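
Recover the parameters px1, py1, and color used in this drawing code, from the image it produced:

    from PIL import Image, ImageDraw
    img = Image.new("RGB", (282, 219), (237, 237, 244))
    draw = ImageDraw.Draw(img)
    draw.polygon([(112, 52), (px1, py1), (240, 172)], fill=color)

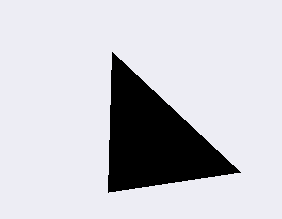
px1 = 108; py1 = 192; color = 'black'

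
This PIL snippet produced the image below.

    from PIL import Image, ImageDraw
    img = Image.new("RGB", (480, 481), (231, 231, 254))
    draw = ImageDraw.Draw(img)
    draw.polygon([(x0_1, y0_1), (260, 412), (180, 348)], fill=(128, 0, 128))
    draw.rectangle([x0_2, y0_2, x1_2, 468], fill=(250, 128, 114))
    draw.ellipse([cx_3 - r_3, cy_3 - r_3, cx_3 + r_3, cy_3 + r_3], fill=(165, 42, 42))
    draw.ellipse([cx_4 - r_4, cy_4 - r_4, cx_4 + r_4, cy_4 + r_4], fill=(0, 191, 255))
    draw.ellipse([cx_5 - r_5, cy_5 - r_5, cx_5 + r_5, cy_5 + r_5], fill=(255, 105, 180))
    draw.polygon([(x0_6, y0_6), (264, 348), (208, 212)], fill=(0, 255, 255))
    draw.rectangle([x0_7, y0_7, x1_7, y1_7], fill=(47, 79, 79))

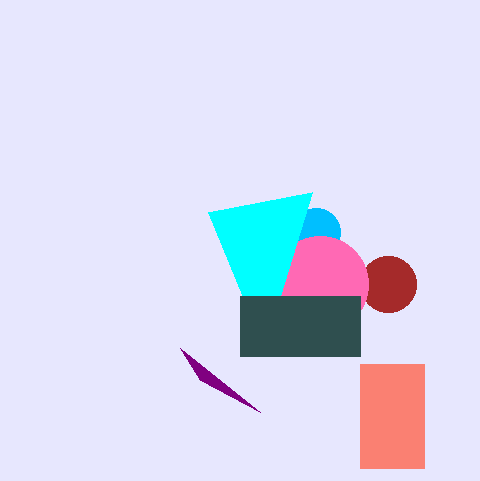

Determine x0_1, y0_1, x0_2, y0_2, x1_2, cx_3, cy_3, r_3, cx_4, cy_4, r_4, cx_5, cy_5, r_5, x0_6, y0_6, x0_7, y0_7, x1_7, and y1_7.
x0_1 = 200, y0_1 = 380, x0_2 = 360, y0_2 = 364, x1_2 = 424, cx_3 = 388, cy_3 = 284, r_3 = 28, cx_4 = 316, cy_4 = 232, r_4 = 24, cx_5 = 320, cy_5 = 284, r_5 = 48, x0_6 = 312, y0_6 = 192, x0_7 = 240, y0_7 = 296, x1_7 = 360, y1_7 = 356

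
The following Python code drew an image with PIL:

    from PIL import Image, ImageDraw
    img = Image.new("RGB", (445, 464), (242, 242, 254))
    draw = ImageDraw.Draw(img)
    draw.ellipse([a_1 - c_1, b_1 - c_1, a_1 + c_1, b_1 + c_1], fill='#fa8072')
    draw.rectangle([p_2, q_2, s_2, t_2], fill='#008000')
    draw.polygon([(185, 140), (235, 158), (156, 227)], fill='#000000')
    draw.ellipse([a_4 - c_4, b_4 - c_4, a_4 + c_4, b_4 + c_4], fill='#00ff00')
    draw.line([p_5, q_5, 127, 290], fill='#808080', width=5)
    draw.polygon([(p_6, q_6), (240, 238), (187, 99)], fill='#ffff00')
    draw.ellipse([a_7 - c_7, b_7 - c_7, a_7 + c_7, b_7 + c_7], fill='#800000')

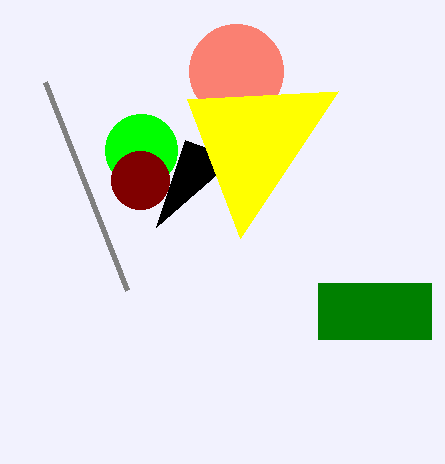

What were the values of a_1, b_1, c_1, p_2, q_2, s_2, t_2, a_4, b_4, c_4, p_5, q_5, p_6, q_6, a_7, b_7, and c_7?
a_1 = 236, b_1 = 71, c_1 = 47, p_2 = 318, q_2 = 283, s_2 = 431, t_2 = 339, a_4 = 141, b_4 = 150, c_4 = 36, p_5 = 45, q_5 = 82, p_6 = 338, q_6 = 91, a_7 = 140, b_7 = 180, c_7 = 29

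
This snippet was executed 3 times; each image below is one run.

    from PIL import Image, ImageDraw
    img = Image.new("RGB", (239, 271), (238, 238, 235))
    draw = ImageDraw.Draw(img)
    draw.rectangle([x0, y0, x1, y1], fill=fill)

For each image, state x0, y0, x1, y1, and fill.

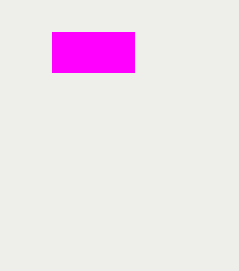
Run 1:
x0 = 52, y0 = 32, x1 = 134, y1 = 72, fill = 'magenta'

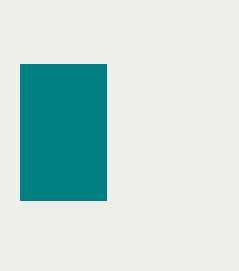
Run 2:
x0 = 20; y0 = 64; x1 = 106; y1 = 200; fill = 'teal'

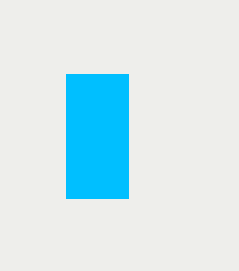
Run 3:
x0 = 66; y0 = 74; x1 = 128; y1 = 198; fill = 'deepskyblue'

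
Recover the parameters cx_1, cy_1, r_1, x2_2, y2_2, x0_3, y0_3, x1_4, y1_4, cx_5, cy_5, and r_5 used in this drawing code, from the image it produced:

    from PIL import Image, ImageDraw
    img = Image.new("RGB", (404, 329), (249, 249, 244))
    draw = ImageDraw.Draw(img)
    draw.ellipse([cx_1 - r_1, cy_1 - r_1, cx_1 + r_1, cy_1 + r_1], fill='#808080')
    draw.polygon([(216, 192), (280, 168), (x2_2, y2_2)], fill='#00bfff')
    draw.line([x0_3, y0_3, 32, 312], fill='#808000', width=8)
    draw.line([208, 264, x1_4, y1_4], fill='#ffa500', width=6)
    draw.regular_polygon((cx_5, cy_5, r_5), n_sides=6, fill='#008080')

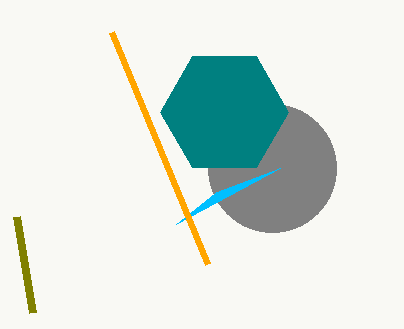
cx_1 = 272, cy_1 = 168, r_1 = 64, x2_2 = 176, y2_2 = 224, x0_3 = 16, y0_3 = 216, x1_4 = 112, y1_4 = 32, cx_5 = 224, cy_5 = 112, r_5 = 64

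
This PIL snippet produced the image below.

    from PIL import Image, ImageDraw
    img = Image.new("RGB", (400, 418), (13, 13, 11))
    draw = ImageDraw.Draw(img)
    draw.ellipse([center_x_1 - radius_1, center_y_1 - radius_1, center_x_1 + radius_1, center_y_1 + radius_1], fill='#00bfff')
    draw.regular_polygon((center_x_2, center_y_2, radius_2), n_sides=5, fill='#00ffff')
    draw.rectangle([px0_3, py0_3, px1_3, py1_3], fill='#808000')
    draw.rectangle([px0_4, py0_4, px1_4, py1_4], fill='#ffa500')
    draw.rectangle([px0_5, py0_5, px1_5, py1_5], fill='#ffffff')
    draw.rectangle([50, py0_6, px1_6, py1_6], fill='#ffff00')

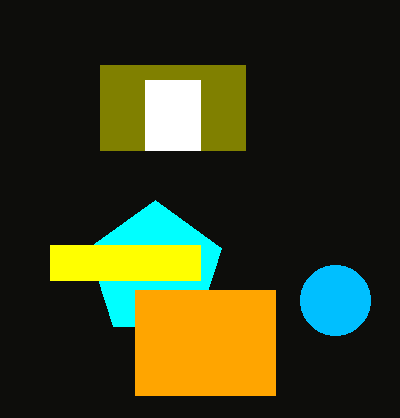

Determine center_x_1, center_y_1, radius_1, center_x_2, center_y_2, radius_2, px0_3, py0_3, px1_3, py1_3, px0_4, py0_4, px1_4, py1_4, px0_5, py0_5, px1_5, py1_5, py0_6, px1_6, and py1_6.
center_x_1 = 335
center_y_1 = 300
radius_1 = 35
center_x_2 = 155
center_y_2 = 270
radius_2 = 70
px0_3 = 100
py0_3 = 65
px1_3 = 245
py1_3 = 150
px0_4 = 135
py0_4 = 290
px1_4 = 275
py1_4 = 395
px0_5 = 145
py0_5 = 80
px1_5 = 200
py1_5 = 150
py0_6 = 245
px1_6 = 200
py1_6 = 280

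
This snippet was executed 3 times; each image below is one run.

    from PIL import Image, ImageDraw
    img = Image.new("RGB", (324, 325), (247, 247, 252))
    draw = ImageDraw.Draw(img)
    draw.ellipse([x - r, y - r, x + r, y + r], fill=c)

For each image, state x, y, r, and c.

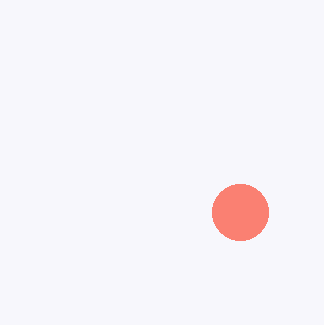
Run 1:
x = 240; y = 212; r = 28; c = 'salmon'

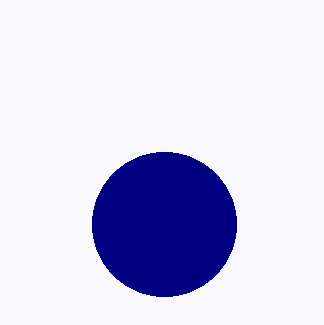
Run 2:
x = 164, y = 224, r = 72, c = 'navy'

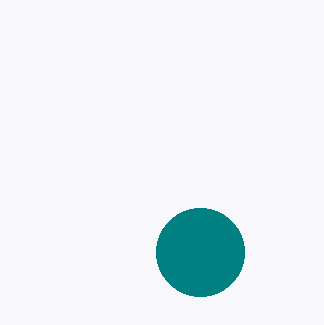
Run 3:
x = 200; y = 252; r = 44; c = 'teal'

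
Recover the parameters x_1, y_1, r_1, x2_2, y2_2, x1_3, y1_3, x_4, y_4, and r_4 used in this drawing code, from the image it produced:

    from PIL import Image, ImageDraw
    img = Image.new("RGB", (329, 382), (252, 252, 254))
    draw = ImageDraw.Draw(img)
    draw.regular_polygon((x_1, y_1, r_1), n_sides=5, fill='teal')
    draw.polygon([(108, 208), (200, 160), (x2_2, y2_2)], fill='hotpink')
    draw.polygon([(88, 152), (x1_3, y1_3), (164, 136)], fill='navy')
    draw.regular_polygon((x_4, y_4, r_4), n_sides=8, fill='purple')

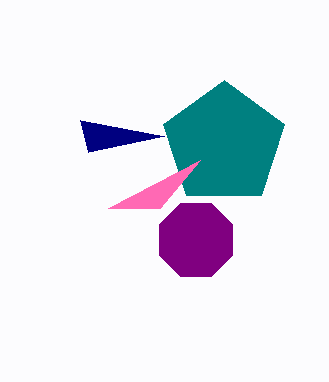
x_1 = 224, y_1 = 144, r_1 = 64, x2_2 = 160, y2_2 = 208, x1_3 = 80, y1_3 = 120, x_4 = 196, y_4 = 240, r_4 = 40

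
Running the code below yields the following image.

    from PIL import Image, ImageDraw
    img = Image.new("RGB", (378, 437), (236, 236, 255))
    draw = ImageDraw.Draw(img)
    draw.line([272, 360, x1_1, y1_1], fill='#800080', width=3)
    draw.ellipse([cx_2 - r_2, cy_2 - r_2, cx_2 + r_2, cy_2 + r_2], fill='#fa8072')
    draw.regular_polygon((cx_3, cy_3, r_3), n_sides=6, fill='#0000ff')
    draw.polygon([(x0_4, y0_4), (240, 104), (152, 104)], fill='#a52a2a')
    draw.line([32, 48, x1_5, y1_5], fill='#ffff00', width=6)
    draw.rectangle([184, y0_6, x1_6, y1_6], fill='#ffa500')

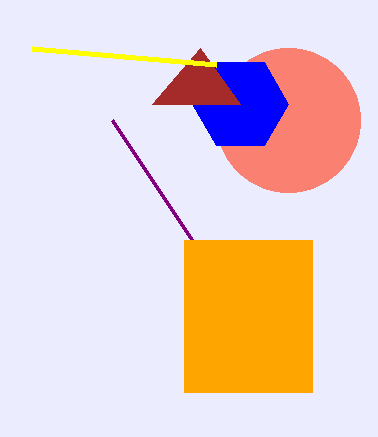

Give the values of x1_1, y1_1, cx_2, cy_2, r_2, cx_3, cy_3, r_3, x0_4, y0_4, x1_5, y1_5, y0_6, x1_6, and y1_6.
x1_1 = 112
y1_1 = 120
cx_2 = 288
cy_2 = 120
r_2 = 72
cx_3 = 240
cy_3 = 104
r_3 = 48
x0_4 = 200
y0_4 = 48
x1_5 = 216
y1_5 = 64
y0_6 = 240
x1_6 = 312
y1_6 = 392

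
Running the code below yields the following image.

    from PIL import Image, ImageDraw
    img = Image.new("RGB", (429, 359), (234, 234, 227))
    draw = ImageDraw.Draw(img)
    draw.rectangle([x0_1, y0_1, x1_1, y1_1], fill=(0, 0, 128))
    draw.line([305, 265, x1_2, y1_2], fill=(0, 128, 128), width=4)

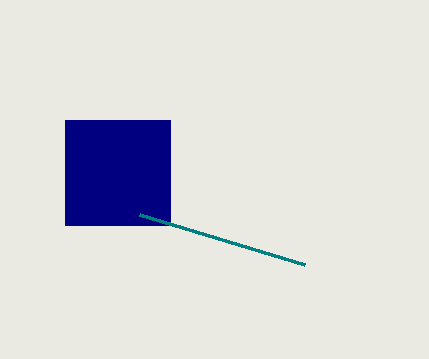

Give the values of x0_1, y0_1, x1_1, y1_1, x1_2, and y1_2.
x0_1 = 65, y0_1 = 120, x1_1 = 170, y1_1 = 225, x1_2 = 140, y1_2 = 215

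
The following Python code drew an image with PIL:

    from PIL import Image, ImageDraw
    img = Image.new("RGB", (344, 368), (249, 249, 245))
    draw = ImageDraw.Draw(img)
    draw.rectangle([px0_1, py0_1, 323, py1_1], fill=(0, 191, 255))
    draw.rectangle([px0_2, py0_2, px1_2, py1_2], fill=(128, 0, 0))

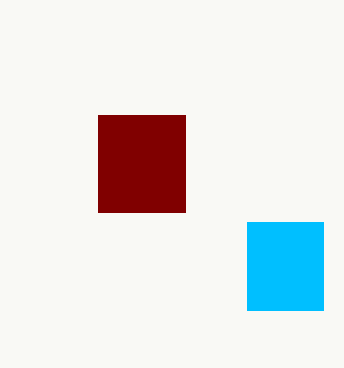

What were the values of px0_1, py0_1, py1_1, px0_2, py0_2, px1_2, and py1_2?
px0_1 = 247
py0_1 = 222
py1_1 = 310
px0_2 = 98
py0_2 = 115
px1_2 = 185
py1_2 = 212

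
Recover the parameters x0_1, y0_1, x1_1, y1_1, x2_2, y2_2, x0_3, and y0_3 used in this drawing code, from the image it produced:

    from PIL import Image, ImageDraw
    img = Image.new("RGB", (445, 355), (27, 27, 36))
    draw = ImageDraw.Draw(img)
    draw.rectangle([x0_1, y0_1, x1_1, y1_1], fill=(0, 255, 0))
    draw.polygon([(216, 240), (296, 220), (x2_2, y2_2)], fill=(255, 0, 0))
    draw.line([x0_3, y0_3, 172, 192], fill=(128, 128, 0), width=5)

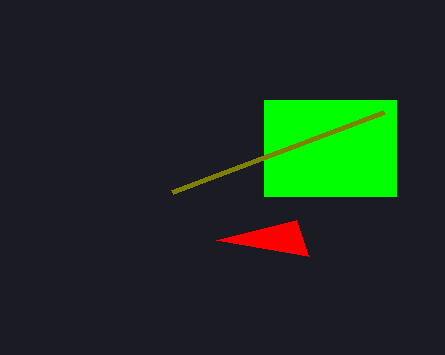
x0_1 = 264, y0_1 = 100, x1_1 = 396, y1_1 = 196, x2_2 = 308, y2_2 = 256, x0_3 = 384, y0_3 = 112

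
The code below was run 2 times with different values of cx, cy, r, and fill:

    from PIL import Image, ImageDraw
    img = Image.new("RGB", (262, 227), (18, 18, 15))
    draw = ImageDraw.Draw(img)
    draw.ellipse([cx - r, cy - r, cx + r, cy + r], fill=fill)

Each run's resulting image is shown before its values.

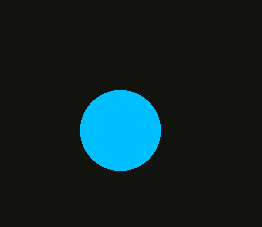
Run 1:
cx = 120
cy = 130
r = 40
fill = 'deepskyblue'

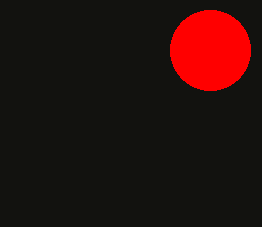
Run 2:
cx = 210, cy = 50, r = 40, fill = 'red'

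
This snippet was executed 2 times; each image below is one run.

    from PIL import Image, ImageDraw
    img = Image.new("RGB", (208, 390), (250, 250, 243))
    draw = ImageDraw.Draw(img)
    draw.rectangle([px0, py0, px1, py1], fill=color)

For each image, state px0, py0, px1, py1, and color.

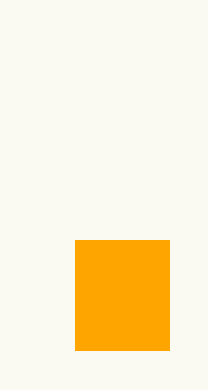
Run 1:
px0 = 75; py0 = 240; px1 = 169; py1 = 350; color = 'orange'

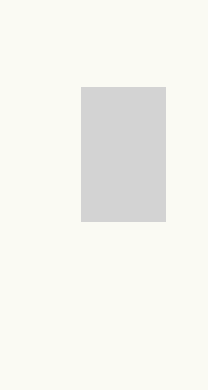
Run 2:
px0 = 81
py0 = 87
px1 = 165
py1 = 221
color = 'lightgray'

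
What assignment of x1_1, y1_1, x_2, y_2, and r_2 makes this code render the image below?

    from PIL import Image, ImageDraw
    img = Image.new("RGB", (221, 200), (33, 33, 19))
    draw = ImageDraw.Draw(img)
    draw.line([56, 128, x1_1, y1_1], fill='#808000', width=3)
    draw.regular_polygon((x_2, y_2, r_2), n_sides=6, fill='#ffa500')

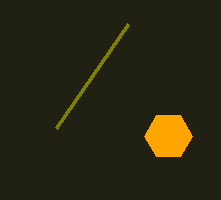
x1_1 = 128; y1_1 = 24; x_2 = 168; y_2 = 136; r_2 = 24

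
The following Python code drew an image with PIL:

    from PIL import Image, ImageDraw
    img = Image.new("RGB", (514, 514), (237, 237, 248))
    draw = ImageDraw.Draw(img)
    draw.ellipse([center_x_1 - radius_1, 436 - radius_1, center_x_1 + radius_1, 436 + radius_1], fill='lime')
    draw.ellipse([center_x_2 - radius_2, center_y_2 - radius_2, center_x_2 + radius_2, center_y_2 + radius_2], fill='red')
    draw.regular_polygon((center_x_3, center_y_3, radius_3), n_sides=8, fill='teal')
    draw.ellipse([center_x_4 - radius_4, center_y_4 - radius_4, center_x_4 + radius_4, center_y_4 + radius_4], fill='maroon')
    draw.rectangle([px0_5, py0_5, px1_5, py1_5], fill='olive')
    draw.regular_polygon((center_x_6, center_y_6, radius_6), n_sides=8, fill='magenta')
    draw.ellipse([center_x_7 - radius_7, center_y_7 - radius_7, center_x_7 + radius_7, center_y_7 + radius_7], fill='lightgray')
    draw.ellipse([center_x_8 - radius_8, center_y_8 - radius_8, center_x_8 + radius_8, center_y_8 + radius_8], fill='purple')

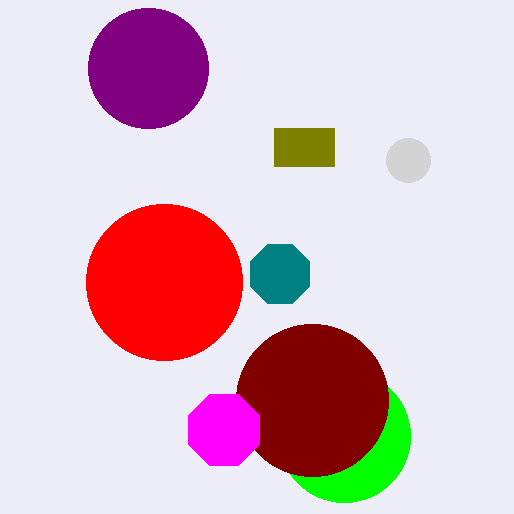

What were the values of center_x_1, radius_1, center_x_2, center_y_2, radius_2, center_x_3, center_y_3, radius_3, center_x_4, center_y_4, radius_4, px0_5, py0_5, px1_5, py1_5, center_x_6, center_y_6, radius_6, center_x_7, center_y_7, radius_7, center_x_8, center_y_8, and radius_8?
center_x_1 = 344, radius_1 = 66, center_x_2 = 164, center_y_2 = 282, radius_2 = 78, center_x_3 = 280, center_y_3 = 274, radius_3 = 32, center_x_4 = 312, center_y_4 = 400, radius_4 = 76, px0_5 = 274, py0_5 = 128, px1_5 = 334, py1_5 = 166, center_x_6 = 224, center_y_6 = 430, radius_6 = 38, center_x_7 = 408, center_y_7 = 160, radius_7 = 22, center_x_8 = 148, center_y_8 = 68, radius_8 = 60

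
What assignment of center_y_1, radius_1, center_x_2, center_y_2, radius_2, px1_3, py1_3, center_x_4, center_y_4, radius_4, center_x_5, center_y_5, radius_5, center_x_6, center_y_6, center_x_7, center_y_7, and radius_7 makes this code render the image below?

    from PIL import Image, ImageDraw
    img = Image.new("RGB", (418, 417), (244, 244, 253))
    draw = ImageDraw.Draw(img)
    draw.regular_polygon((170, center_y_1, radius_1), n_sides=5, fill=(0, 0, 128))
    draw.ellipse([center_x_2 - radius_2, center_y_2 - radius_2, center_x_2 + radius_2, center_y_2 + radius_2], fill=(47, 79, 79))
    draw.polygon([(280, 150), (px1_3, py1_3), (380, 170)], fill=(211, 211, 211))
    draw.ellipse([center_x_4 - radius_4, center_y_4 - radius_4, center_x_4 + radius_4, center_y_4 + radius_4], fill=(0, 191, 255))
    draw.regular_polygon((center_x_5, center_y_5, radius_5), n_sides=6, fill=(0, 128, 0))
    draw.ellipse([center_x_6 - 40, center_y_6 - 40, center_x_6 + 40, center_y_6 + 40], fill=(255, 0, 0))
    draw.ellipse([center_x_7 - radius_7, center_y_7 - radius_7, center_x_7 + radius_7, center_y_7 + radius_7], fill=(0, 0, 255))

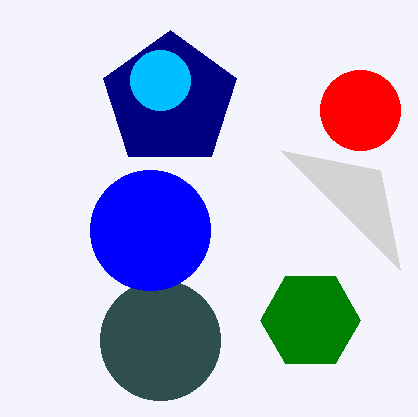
center_y_1 = 100
radius_1 = 70
center_x_2 = 160
center_y_2 = 340
radius_2 = 60
px1_3 = 400
py1_3 = 270
center_x_4 = 160
center_y_4 = 80
radius_4 = 30
center_x_5 = 310
center_y_5 = 320
radius_5 = 50
center_x_6 = 360
center_y_6 = 110
center_x_7 = 150
center_y_7 = 230
radius_7 = 60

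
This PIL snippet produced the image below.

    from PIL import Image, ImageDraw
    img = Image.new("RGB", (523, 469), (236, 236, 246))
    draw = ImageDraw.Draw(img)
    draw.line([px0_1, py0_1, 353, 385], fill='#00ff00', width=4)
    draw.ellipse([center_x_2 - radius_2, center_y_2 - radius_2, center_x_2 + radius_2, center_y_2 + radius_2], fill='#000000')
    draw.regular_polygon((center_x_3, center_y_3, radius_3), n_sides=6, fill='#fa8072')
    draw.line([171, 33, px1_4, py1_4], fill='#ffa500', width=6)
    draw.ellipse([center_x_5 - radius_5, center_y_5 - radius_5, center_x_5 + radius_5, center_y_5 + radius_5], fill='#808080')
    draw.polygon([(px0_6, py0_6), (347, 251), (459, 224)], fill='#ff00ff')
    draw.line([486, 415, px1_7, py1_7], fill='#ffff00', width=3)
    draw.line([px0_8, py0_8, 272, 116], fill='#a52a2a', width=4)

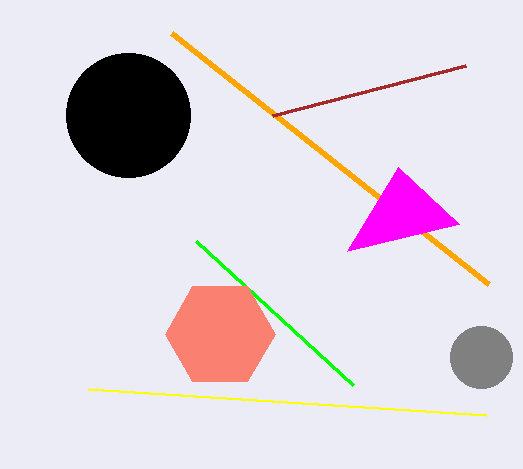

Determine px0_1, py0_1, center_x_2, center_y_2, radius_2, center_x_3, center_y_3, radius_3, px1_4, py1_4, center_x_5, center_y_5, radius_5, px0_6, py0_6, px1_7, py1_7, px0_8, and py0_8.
px0_1 = 196, py0_1 = 241, center_x_2 = 128, center_y_2 = 115, radius_2 = 62, center_x_3 = 220, center_y_3 = 334, radius_3 = 55, px1_4 = 488, py1_4 = 284, center_x_5 = 481, center_y_5 = 357, radius_5 = 31, px0_6 = 398, py0_6 = 167, px1_7 = 88, py1_7 = 389, px0_8 = 465, py0_8 = 66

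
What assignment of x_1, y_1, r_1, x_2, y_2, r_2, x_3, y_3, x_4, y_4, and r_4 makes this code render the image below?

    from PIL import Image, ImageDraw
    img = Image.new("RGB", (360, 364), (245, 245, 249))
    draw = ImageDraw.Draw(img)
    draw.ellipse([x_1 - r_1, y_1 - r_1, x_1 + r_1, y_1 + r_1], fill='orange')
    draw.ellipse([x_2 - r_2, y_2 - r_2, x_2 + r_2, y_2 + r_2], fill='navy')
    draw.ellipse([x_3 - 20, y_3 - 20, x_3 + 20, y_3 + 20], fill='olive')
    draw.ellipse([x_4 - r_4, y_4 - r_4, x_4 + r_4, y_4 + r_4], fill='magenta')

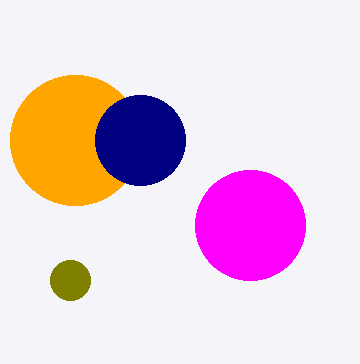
x_1 = 75; y_1 = 140; r_1 = 65; x_2 = 140; y_2 = 140; r_2 = 45; x_3 = 70; y_3 = 280; x_4 = 250; y_4 = 225; r_4 = 55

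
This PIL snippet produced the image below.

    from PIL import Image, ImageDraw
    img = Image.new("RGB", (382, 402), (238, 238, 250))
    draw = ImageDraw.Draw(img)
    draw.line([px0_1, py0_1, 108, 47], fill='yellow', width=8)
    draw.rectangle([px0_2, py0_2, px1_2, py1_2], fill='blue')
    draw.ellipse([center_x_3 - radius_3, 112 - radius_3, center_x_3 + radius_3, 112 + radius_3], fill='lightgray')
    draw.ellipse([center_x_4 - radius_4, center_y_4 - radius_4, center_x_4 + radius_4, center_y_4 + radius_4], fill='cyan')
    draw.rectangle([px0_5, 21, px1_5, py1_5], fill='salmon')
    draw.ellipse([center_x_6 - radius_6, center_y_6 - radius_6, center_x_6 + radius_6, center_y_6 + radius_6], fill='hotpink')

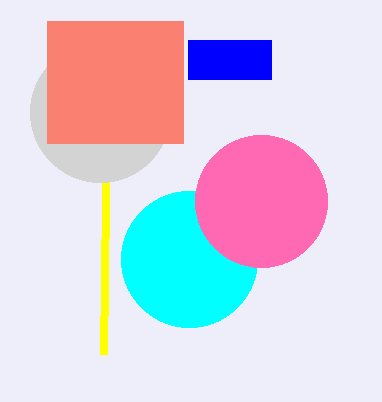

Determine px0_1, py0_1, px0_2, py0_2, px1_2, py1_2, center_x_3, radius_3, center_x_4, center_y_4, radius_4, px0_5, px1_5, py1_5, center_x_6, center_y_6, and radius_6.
px0_1 = 104, py0_1 = 354, px0_2 = 188, py0_2 = 40, px1_2 = 271, py1_2 = 79, center_x_3 = 100, radius_3 = 70, center_x_4 = 189, center_y_4 = 259, radius_4 = 68, px0_5 = 47, px1_5 = 183, py1_5 = 143, center_x_6 = 261, center_y_6 = 201, radius_6 = 66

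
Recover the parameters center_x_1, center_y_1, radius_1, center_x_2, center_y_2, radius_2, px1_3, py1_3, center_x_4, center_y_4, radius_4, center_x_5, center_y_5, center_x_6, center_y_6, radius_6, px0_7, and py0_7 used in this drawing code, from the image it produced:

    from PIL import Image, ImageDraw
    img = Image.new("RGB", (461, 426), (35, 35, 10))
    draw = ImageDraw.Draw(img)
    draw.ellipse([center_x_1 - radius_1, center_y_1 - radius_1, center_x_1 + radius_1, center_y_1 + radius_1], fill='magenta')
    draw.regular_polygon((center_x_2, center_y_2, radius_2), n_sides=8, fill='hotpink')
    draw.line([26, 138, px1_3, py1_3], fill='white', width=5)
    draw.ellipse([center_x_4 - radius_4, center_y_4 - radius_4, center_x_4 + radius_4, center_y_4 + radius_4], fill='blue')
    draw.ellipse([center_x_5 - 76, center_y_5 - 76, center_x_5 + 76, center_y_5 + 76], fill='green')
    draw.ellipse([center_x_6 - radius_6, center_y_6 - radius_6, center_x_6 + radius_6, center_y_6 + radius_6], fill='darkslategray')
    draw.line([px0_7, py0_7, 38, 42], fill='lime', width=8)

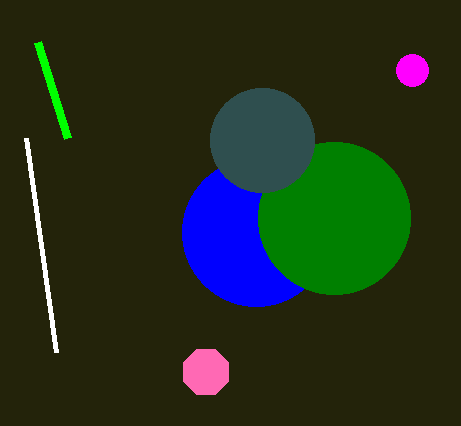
center_x_1 = 412, center_y_1 = 70, radius_1 = 16, center_x_2 = 206, center_y_2 = 372, radius_2 = 24, px1_3 = 56, py1_3 = 352, center_x_4 = 256, center_y_4 = 232, radius_4 = 74, center_x_5 = 334, center_y_5 = 218, center_x_6 = 262, center_y_6 = 140, radius_6 = 52, px0_7 = 68, py0_7 = 138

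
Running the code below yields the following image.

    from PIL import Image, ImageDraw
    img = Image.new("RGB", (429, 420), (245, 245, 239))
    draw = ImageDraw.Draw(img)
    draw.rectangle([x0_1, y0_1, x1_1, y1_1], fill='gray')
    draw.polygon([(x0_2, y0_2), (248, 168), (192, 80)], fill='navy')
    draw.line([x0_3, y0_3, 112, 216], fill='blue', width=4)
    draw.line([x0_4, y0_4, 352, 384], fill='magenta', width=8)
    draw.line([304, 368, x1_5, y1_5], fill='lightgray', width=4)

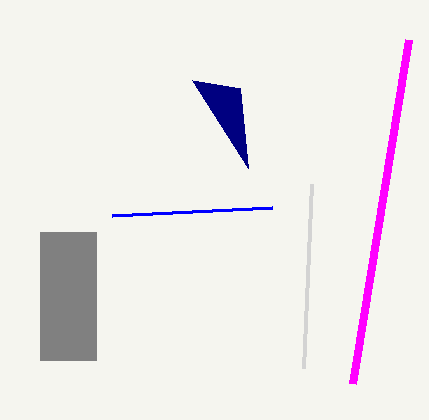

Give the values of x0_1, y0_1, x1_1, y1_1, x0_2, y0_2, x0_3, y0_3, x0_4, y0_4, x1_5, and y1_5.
x0_1 = 40; y0_1 = 232; x1_1 = 96; y1_1 = 360; x0_2 = 240; y0_2 = 88; x0_3 = 272; y0_3 = 208; x0_4 = 408; y0_4 = 40; x1_5 = 312; y1_5 = 184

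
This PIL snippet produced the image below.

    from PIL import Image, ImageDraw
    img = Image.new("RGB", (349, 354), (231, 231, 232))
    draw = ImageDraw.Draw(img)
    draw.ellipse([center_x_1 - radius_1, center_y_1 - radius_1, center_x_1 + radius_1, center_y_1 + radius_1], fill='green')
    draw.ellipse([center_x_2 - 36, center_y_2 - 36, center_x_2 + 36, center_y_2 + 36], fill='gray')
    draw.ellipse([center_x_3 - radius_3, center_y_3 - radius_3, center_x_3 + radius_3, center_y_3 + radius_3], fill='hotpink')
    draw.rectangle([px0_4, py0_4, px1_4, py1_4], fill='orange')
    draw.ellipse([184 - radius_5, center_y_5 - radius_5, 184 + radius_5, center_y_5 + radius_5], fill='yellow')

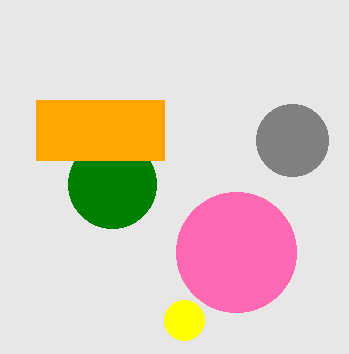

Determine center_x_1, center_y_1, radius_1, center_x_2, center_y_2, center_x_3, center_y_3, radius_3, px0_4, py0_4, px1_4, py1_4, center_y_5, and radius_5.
center_x_1 = 112
center_y_1 = 184
radius_1 = 44
center_x_2 = 292
center_y_2 = 140
center_x_3 = 236
center_y_3 = 252
radius_3 = 60
px0_4 = 36
py0_4 = 100
px1_4 = 164
py1_4 = 160
center_y_5 = 320
radius_5 = 20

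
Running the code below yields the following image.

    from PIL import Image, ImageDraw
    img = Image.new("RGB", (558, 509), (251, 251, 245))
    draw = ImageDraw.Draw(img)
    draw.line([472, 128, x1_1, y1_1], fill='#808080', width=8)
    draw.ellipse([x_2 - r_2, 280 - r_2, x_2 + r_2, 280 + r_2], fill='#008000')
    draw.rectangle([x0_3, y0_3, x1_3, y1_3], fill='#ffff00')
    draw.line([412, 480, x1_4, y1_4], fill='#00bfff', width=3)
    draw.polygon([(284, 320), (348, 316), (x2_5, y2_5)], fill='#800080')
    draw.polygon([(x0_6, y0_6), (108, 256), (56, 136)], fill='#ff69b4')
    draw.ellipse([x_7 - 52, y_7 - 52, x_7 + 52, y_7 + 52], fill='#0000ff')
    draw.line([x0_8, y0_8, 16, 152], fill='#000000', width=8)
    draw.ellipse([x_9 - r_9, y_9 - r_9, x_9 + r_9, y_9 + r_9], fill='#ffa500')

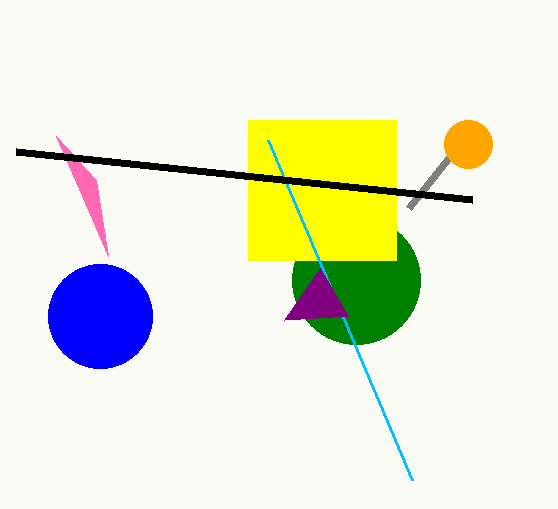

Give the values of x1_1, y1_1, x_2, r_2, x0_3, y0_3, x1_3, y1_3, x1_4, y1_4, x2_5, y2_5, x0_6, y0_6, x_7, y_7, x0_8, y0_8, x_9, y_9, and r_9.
x1_1 = 408
y1_1 = 208
x_2 = 356
r_2 = 64
x0_3 = 248
y0_3 = 120
x1_3 = 396
y1_3 = 260
x1_4 = 268
y1_4 = 140
x2_5 = 320
y2_5 = 268
x0_6 = 96
y0_6 = 180
x_7 = 100
y_7 = 316
x0_8 = 472
y0_8 = 200
x_9 = 468
y_9 = 144
r_9 = 24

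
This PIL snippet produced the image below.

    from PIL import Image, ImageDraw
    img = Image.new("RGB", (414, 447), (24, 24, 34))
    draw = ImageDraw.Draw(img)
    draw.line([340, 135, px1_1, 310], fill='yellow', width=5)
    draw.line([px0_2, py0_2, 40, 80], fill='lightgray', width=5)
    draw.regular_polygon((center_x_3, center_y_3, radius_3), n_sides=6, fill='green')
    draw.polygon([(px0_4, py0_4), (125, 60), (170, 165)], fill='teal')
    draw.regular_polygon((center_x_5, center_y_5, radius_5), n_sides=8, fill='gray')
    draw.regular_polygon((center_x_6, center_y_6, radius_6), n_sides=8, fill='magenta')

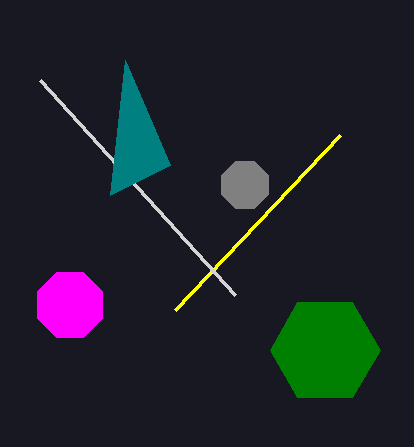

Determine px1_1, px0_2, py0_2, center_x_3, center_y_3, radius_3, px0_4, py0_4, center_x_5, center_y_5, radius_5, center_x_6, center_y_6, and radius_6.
px1_1 = 175, px0_2 = 235, py0_2 = 295, center_x_3 = 325, center_y_3 = 350, radius_3 = 55, px0_4 = 110, py0_4 = 195, center_x_5 = 245, center_y_5 = 185, radius_5 = 25, center_x_6 = 70, center_y_6 = 305, radius_6 = 35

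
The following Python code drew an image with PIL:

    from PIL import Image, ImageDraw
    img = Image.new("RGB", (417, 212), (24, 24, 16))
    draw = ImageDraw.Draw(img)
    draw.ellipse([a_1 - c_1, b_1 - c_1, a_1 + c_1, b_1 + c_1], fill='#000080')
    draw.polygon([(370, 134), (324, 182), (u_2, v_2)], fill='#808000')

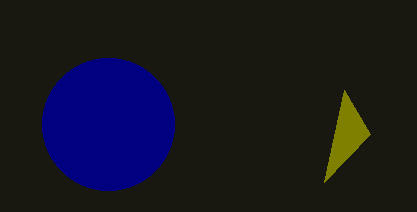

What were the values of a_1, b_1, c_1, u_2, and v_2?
a_1 = 108
b_1 = 124
c_1 = 66
u_2 = 344
v_2 = 90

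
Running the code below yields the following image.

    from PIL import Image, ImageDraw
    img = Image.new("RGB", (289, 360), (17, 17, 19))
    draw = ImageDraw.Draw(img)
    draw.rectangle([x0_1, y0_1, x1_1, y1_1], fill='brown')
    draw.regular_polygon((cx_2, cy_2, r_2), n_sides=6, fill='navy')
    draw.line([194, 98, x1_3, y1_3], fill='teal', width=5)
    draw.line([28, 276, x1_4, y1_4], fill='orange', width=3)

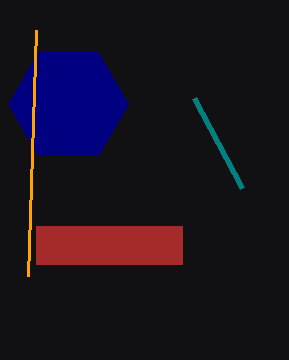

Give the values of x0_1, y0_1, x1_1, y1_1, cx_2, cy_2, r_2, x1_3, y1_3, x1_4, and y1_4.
x0_1 = 36; y0_1 = 226; x1_1 = 182; y1_1 = 264; cx_2 = 68; cy_2 = 104; r_2 = 60; x1_3 = 242; y1_3 = 188; x1_4 = 36; y1_4 = 30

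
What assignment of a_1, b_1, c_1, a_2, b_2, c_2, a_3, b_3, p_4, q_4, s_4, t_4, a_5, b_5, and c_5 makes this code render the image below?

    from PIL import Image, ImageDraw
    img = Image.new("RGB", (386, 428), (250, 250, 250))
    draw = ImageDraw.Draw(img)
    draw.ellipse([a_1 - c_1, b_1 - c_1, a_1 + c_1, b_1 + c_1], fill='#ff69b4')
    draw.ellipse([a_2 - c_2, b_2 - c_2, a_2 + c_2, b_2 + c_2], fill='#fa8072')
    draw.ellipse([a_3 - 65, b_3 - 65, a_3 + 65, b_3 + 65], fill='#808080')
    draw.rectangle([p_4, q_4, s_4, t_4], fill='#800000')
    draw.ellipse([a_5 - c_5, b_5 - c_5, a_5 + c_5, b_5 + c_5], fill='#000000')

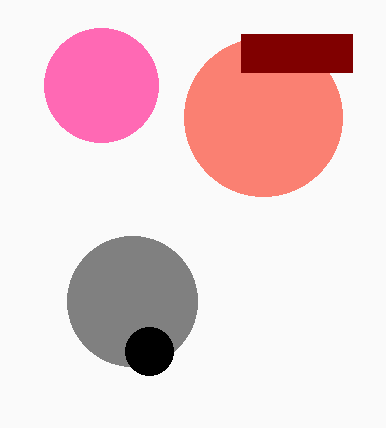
a_1 = 101, b_1 = 85, c_1 = 57, a_2 = 263, b_2 = 117, c_2 = 79, a_3 = 132, b_3 = 301, p_4 = 241, q_4 = 34, s_4 = 352, t_4 = 72, a_5 = 149, b_5 = 351, c_5 = 24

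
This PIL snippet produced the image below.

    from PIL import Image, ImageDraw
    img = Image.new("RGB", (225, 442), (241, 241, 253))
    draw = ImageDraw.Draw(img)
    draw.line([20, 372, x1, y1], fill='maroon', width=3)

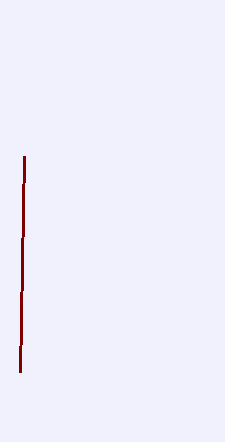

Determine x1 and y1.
x1 = 24
y1 = 156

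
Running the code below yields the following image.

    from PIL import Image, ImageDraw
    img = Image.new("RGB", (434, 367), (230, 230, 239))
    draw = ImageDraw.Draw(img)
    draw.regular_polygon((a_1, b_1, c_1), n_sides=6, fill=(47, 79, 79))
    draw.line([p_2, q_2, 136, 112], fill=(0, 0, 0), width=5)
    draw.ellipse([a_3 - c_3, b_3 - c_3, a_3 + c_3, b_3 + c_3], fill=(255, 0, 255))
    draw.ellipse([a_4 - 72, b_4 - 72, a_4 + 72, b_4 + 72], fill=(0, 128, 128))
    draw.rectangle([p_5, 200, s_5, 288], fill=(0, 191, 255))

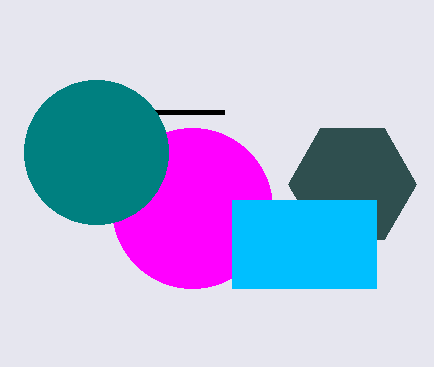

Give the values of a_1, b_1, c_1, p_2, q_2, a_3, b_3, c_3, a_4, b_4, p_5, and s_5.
a_1 = 352; b_1 = 184; c_1 = 64; p_2 = 224; q_2 = 112; a_3 = 192; b_3 = 208; c_3 = 80; a_4 = 96; b_4 = 152; p_5 = 232; s_5 = 376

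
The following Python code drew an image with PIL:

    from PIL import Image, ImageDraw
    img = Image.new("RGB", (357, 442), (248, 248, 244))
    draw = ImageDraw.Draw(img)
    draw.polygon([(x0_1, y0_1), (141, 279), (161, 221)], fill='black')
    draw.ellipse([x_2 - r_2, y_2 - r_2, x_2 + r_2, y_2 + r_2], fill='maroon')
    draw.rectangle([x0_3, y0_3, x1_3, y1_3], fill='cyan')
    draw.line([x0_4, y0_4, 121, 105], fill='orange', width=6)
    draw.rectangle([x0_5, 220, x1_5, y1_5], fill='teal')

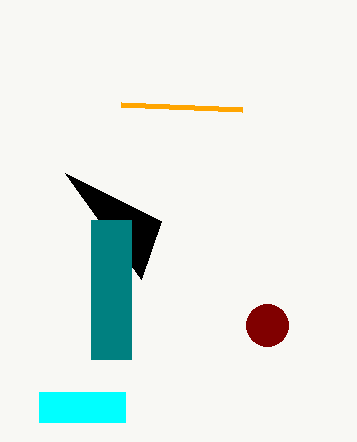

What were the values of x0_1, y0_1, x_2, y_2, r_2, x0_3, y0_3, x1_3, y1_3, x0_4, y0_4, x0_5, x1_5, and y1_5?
x0_1 = 65; y0_1 = 173; x_2 = 267; y_2 = 325; r_2 = 21; x0_3 = 39; y0_3 = 392; x1_3 = 125; y1_3 = 422; x0_4 = 242; y0_4 = 110; x0_5 = 91; x1_5 = 131; y1_5 = 359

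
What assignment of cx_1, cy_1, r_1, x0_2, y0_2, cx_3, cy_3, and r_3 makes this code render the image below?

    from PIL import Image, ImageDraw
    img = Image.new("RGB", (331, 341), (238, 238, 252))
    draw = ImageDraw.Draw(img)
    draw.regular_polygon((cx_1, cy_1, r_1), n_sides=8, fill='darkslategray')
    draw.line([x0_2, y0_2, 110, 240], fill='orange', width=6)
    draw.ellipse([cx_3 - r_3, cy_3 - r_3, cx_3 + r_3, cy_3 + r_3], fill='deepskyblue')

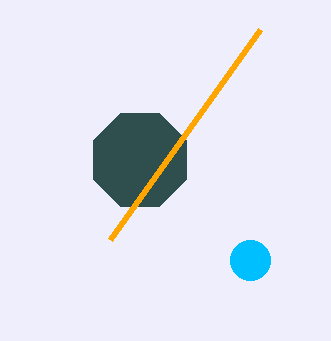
cx_1 = 140, cy_1 = 160, r_1 = 50, x0_2 = 260, y0_2 = 30, cx_3 = 250, cy_3 = 260, r_3 = 20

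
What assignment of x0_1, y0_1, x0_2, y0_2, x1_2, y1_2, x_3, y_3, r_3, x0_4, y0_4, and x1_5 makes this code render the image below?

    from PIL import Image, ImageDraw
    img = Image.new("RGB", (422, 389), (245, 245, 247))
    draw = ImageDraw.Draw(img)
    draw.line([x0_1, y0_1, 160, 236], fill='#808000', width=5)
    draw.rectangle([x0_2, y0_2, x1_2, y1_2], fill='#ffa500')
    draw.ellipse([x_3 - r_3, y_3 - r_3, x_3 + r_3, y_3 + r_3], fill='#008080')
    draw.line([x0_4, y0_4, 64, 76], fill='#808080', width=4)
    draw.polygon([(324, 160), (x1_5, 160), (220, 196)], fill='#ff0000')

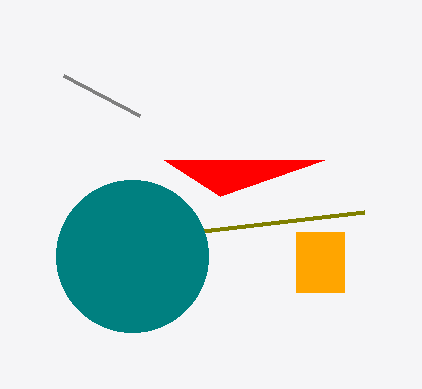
x0_1 = 364, y0_1 = 212, x0_2 = 296, y0_2 = 232, x1_2 = 344, y1_2 = 292, x_3 = 132, y_3 = 256, r_3 = 76, x0_4 = 140, y0_4 = 116, x1_5 = 164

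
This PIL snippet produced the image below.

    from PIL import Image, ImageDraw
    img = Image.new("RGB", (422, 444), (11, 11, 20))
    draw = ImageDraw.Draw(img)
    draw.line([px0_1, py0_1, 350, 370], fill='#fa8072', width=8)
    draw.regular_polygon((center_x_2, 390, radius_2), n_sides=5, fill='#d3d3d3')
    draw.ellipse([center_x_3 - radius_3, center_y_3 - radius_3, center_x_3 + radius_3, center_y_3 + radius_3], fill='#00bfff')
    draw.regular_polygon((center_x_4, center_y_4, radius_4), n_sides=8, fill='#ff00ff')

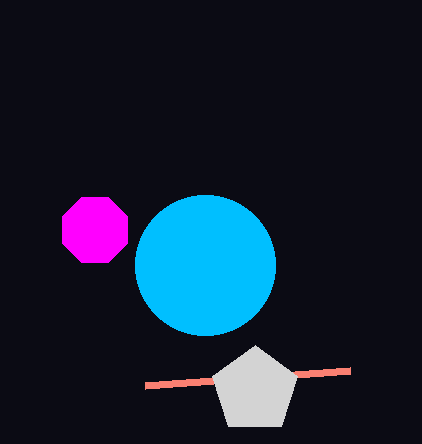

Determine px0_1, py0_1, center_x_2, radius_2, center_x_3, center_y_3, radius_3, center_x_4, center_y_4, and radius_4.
px0_1 = 145; py0_1 = 385; center_x_2 = 255; radius_2 = 45; center_x_3 = 205; center_y_3 = 265; radius_3 = 70; center_x_4 = 95; center_y_4 = 230; radius_4 = 35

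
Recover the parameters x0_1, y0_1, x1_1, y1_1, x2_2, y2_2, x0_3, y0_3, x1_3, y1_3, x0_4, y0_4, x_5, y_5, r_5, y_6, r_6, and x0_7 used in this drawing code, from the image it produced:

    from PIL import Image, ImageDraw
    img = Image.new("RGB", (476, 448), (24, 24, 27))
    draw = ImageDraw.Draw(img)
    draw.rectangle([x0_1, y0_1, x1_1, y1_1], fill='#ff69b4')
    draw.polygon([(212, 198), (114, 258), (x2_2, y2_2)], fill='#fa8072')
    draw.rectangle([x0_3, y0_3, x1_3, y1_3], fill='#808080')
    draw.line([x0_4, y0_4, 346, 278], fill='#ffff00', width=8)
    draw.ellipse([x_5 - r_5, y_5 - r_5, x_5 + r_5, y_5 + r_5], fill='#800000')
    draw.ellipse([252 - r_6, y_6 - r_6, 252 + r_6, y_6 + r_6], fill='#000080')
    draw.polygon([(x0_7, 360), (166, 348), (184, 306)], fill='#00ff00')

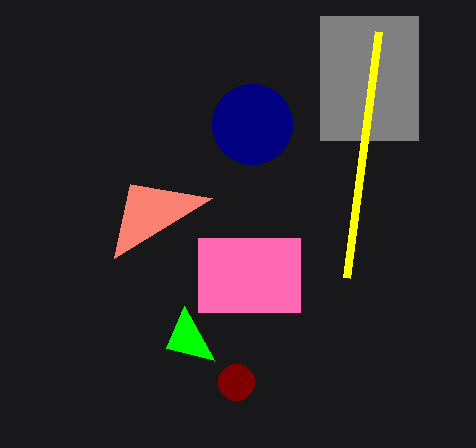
x0_1 = 198
y0_1 = 238
x1_1 = 300
y1_1 = 312
x2_2 = 130
y2_2 = 184
x0_3 = 320
y0_3 = 16
x1_3 = 418
y1_3 = 140
x0_4 = 378
y0_4 = 32
x_5 = 236
y_5 = 382
r_5 = 18
y_6 = 124
r_6 = 40
x0_7 = 214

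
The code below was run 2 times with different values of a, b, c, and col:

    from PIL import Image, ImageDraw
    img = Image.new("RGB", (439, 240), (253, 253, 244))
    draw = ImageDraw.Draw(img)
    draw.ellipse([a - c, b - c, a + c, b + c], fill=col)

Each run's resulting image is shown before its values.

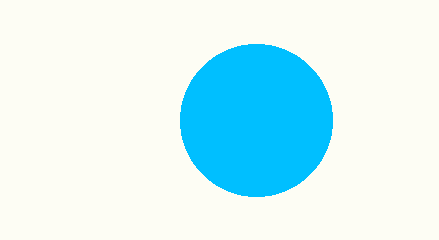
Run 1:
a = 256
b = 120
c = 76
col = 'deepskyblue'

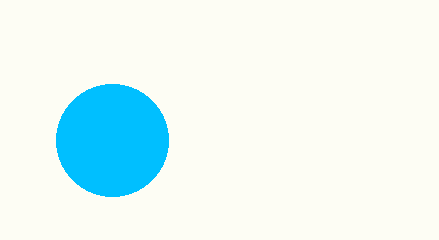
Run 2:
a = 112
b = 140
c = 56
col = 'deepskyblue'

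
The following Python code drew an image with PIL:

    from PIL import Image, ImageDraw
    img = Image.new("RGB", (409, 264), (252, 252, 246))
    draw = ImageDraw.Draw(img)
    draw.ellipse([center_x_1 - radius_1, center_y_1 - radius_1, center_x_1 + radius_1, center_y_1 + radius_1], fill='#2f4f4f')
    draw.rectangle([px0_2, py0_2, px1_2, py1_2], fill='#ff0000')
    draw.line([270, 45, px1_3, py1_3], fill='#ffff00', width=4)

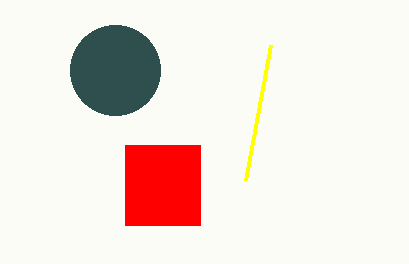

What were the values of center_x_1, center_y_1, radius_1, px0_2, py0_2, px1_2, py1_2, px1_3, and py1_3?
center_x_1 = 115
center_y_1 = 70
radius_1 = 45
px0_2 = 125
py0_2 = 145
px1_2 = 200
py1_2 = 225
px1_3 = 245
py1_3 = 180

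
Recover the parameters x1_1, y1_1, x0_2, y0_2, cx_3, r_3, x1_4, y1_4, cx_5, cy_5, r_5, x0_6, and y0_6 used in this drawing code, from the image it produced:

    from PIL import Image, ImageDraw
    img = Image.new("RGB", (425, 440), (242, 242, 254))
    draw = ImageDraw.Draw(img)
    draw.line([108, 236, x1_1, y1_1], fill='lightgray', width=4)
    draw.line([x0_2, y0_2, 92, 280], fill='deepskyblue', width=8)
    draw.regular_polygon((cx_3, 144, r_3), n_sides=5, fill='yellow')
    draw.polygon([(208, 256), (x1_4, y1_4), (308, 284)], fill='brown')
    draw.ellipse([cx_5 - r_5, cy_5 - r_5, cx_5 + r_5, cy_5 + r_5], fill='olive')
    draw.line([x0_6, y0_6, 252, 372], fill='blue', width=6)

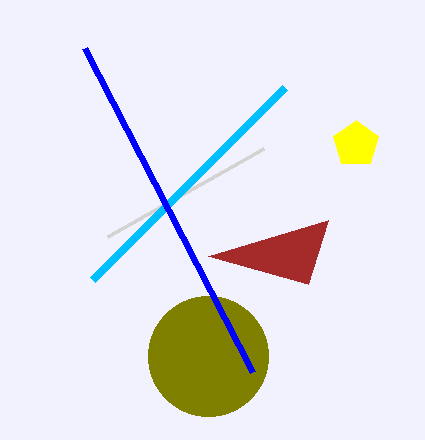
x1_1 = 264
y1_1 = 148
x0_2 = 284
y0_2 = 88
cx_3 = 356
r_3 = 24
x1_4 = 328
y1_4 = 220
cx_5 = 208
cy_5 = 356
r_5 = 60
x0_6 = 84
y0_6 = 48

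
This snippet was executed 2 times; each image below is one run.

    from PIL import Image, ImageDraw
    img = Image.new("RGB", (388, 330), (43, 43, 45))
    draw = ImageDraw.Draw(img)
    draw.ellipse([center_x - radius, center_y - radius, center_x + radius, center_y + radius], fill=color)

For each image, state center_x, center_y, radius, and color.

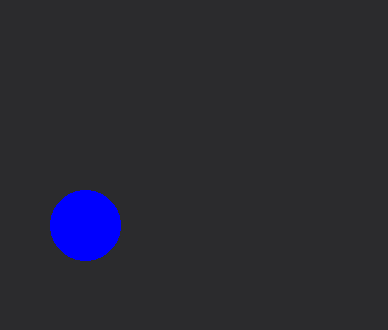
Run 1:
center_x = 85, center_y = 225, radius = 35, color = 'blue'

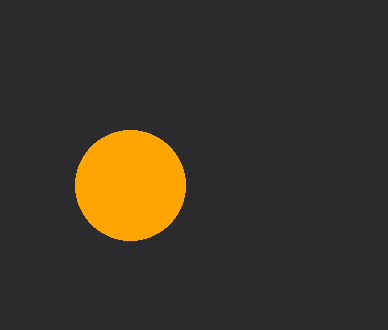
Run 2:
center_x = 130; center_y = 185; radius = 55; color = 'orange'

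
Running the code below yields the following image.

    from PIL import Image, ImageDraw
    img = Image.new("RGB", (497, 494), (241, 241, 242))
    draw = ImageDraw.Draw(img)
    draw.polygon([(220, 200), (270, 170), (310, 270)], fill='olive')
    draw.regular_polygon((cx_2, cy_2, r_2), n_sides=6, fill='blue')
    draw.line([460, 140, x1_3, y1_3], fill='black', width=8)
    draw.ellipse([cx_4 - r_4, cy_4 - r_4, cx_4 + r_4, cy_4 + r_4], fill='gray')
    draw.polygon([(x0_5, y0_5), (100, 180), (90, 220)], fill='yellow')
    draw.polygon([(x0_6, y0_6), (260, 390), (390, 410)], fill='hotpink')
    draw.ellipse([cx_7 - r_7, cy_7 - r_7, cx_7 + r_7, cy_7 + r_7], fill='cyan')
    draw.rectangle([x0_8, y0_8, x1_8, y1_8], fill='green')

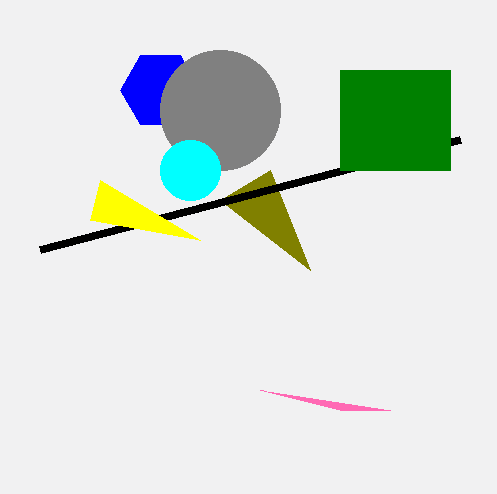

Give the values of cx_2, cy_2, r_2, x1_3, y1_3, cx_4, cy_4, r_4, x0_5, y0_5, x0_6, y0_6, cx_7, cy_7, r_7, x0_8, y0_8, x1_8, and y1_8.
cx_2 = 160
cy_2 = 90
r_2 = 40
x1_3 = 40
y1_3 = 250
cx_4 = 220
cy_4 = 110
r_4 = 60
x0_5 = 200
y0_5 = 240
x0_6 = 340
y0_6 = 410
cx_7 = 190
cy_7 = 170
r_7 = 30
x0_8 = 340
y0_8 = 70
x1_8 = 450
y1_8 = 170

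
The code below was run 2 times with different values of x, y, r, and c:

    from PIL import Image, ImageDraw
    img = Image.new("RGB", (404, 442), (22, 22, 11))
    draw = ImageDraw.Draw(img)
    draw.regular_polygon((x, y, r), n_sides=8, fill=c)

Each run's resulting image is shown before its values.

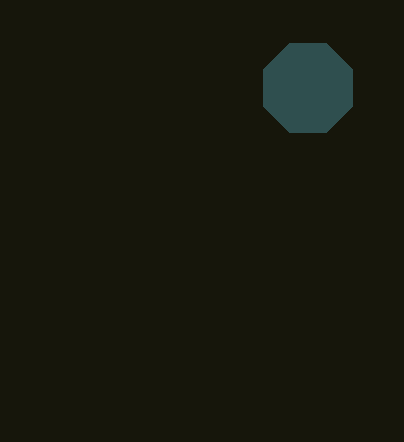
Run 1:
x = 308; y = 88; r = 48; c = 'darkslategray'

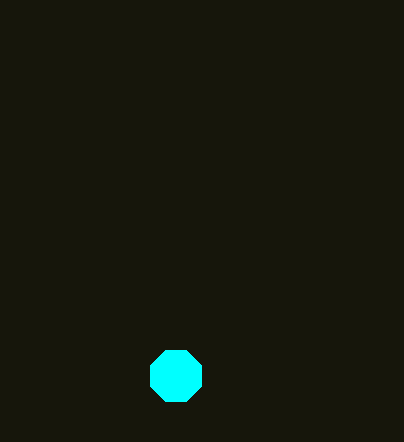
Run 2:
x = 176
y = 376
r = 28
c = 'cyan'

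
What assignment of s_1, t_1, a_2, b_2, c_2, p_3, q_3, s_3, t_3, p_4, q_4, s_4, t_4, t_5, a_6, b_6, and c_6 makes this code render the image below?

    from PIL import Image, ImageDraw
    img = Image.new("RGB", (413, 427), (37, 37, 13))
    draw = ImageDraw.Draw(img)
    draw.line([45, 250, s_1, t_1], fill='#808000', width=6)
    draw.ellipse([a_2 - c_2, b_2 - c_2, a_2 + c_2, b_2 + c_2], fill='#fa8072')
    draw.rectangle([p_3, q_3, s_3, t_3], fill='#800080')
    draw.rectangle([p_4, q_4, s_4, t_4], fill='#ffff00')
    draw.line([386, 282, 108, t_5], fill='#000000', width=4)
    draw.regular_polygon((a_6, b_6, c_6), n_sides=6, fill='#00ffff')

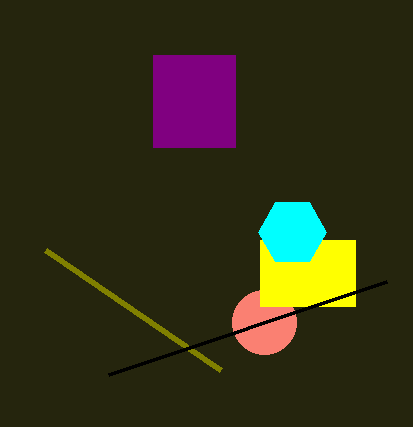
s_1 = 220
t_1 = 370
a_2 = 264
b_2 = 322
c_2 = 32
p_3 = 153
q_3 = 55
s_3 = 235
t_3 = 147
p_4 = 260
q_4 = 240
s_4 = 355
t_4 = 306
t_5 = 375
a_6 = 292
b_6 = 232
c_6 = 34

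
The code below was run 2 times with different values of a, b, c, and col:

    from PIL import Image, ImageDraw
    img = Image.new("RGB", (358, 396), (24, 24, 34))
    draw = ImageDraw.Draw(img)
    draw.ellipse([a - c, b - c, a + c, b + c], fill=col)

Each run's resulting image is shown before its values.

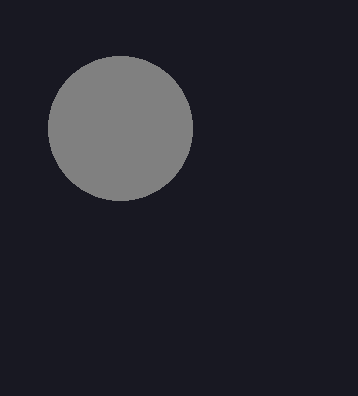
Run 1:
a = 120; b = 128; c = 72; col = 'gray'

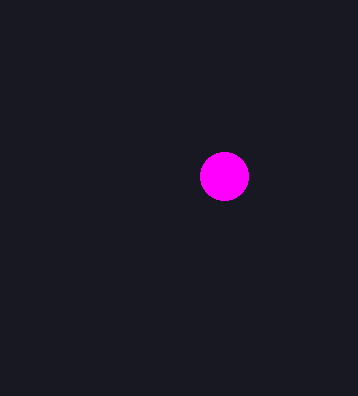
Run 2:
a = 224
b = 176
c = 24
col = 'magenta'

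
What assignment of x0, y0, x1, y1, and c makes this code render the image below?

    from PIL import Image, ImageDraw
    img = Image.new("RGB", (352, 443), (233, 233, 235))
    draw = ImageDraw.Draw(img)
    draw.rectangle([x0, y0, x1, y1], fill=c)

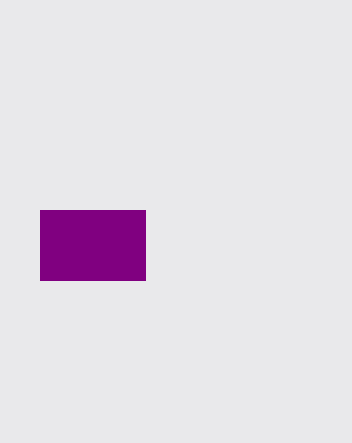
x0 = 40; y0 = 210; x1 = 145; y1 = 280; c = 'purple'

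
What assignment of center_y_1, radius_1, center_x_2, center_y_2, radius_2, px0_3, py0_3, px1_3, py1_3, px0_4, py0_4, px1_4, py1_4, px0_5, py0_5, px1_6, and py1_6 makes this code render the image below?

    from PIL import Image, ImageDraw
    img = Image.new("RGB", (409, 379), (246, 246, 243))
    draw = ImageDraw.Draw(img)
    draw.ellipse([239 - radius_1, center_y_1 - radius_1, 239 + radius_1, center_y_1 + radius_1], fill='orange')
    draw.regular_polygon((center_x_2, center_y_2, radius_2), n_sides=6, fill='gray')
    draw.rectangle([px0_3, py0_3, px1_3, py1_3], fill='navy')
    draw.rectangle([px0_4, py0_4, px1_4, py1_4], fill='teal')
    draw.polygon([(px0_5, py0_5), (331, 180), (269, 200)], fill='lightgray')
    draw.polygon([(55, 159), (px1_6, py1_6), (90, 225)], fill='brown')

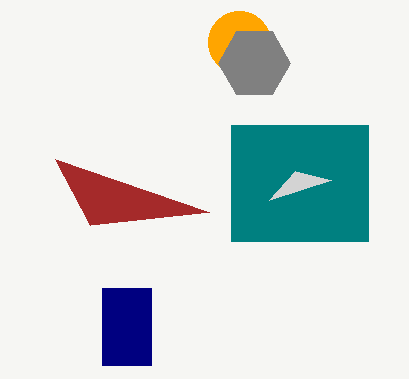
center_y_1 = 42; radius_1 = 31; center_x_2 = 254; center_y_2 = 63; radius_2 = 36; px0_3 = 102; py0_3 = 288; px1_3 = 151; py1_3 = 365; px0_4 = 231; py0_4 = 125; px1_4 = 368; py1_4 = 241; px0_5 = 295; py0_5 = 171; px1_6 = 209; py1_6 = 212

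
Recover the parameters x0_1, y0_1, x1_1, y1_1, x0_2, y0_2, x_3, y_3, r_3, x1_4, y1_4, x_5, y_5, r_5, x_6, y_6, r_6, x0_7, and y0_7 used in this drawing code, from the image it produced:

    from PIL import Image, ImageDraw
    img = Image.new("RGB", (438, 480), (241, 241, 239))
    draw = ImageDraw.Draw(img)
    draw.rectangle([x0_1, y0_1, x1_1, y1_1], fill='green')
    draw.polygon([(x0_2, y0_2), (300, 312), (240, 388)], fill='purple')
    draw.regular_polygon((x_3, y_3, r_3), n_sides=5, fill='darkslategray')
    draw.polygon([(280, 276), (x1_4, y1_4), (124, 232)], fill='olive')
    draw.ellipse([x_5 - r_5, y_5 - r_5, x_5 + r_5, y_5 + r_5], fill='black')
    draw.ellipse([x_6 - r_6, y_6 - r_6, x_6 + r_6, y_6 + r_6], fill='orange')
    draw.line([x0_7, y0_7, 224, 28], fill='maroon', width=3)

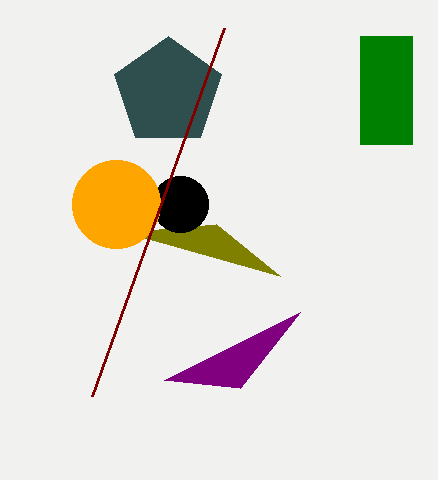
x0_1 = 360
y0_1 = 36
x1_1 = 412
y1_1 = 144
x0_2 = 164
y0_2 = 380
x_3 = 168
y_3 = 92
r_3 = 56
x1_4 = 216
y1_4 = 224
x_5 = 180
y_5 = 204
r_5 = 28
x_6 = 116
y_6 = 204
r_6 = 44
x0_7 = 92
y0_7 = 396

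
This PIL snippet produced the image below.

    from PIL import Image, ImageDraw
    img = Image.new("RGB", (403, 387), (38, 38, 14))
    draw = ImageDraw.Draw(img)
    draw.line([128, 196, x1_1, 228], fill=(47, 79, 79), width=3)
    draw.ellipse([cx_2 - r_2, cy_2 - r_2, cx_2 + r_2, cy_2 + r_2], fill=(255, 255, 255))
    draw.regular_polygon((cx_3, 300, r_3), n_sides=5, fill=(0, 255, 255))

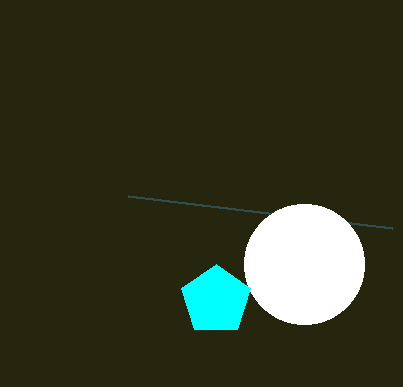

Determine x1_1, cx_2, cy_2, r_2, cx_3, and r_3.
x1_1 = 392
cx_2 = 304
cy_2 = 264
r_2 = 60
cx_3 = 216
r_3 = 36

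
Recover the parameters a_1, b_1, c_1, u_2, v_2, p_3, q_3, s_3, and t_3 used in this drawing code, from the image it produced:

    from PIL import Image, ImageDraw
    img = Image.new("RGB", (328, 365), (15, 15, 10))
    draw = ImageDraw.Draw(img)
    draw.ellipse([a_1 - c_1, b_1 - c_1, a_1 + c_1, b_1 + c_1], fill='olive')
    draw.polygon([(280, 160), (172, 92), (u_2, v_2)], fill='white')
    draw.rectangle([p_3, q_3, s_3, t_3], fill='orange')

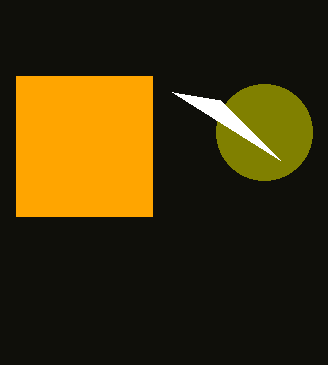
a_1 = 264, b_1 = 132, c_1 = 48, u_2 = 220, v_2 = 100, p_3 = 16, q_3 = 76, s_3 = 152, t_3 = 216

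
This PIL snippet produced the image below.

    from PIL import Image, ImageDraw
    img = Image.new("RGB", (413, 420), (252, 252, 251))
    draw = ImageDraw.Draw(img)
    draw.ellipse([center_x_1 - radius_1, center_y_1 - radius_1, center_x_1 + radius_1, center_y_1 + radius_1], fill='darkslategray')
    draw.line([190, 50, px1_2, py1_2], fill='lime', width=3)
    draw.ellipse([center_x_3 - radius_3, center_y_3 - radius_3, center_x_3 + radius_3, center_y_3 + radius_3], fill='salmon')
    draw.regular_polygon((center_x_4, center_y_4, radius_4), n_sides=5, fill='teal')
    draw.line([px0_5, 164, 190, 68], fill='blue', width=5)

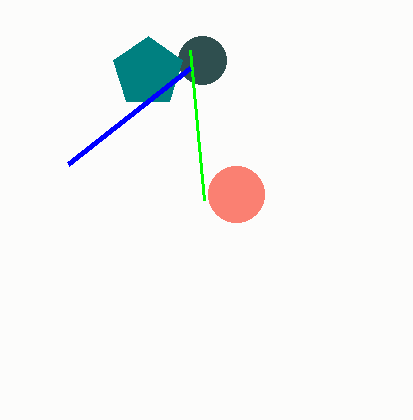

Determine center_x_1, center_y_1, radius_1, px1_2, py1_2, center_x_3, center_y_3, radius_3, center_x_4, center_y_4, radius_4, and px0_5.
center_x_1 = 202
center_y_1 = 60
radius_1 = 24
px1_2 = 204
py1_2 = 200
center_x_3 = 236
center_y_3 = 194
radius_3 = 28
center_x_4 = 148
center_y_4 = 72
radius_4 = 36
px0_5 = 68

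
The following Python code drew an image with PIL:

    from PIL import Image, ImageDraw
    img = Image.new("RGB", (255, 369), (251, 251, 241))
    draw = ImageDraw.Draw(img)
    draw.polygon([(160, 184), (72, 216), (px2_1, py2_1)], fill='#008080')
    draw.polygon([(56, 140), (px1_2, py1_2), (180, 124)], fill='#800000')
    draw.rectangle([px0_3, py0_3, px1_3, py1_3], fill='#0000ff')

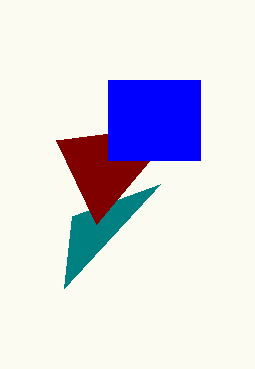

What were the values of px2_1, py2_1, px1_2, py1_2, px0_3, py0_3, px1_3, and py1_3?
px2_1 = 64; py2_1 = 288; px1_2 = 96; py1_2 = 224; px0_3 = 108; py0_3 = 80; px1_3 = 200; py1_3 = 160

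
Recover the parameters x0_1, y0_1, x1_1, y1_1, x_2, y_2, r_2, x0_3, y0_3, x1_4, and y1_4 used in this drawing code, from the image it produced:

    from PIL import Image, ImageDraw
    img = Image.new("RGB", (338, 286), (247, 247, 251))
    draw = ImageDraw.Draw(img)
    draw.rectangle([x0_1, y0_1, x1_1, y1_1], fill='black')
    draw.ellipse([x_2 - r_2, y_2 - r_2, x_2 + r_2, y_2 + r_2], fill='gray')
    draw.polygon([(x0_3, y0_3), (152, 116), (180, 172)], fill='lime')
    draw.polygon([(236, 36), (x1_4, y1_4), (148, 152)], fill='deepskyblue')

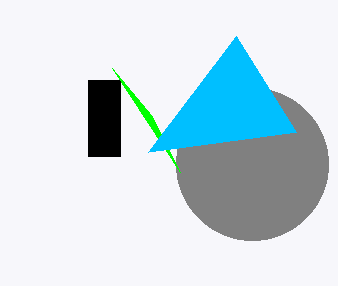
x0_1 = 88
y0_1 = 80
x1_1 = 120
y1_1 = 156
x_2 = 252
y_2 = 164
r_2 = 76
x0_3 = 112
y0_3 = 68
x1_4 = 296
y1_4 = 132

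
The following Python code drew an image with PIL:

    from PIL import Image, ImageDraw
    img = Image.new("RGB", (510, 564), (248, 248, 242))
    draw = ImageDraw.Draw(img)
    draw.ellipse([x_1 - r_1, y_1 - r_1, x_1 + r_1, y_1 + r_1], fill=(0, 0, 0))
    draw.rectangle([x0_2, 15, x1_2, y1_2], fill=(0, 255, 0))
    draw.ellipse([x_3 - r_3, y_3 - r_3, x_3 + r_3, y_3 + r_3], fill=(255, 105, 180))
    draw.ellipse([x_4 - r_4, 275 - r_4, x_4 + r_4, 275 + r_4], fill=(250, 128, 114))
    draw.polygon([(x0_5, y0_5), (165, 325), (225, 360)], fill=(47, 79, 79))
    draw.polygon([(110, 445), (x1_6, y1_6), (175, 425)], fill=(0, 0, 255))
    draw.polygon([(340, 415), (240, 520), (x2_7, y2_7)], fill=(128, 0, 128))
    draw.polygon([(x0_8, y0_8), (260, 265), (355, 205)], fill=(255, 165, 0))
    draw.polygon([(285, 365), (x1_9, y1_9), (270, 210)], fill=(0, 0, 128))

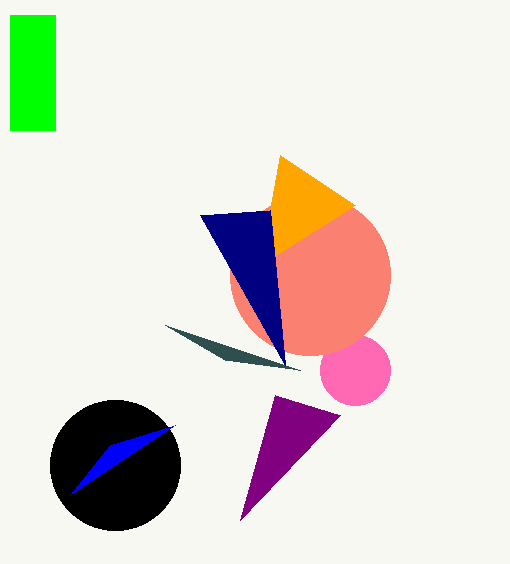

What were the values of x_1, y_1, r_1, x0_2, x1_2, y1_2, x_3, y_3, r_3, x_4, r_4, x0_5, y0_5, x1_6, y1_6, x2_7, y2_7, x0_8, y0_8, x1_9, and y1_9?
x_1 = 115
y_1 = 465
r_1 = 65
x0_2 = 10
x1_2 = 55
y1_2 = 130
x_3 = 355
y_3 = 370
r_3 = 35
x_4 = 310
r_4 = 80
x0_5 = 300
y0_5 = 370
x1_6 = 70
y1_6 = 495
x2_7 = 275
y2_7 = 395
x0_8 = 280
y0_8 = 155
x1_9 = 200
y1_9 = 215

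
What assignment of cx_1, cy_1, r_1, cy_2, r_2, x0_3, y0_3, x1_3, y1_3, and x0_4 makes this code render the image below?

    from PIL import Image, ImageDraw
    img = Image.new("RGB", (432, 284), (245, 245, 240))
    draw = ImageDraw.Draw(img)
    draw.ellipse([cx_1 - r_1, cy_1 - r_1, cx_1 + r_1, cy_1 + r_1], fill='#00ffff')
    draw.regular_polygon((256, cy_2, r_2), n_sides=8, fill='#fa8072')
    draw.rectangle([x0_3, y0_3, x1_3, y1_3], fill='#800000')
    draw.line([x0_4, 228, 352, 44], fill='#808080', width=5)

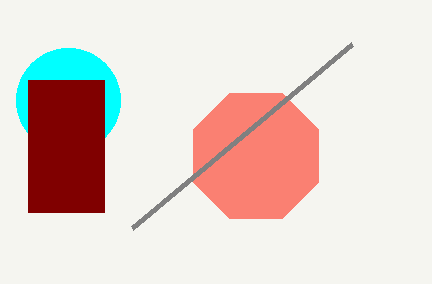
cx_1 = 68
cy_1 = 100
r_1 = 52
cy_2 = 156
r_2 = 68
x0_3 = 28
y0_3 = 80
x1_3 = 104
y1_3 = 212
x0_4 = 132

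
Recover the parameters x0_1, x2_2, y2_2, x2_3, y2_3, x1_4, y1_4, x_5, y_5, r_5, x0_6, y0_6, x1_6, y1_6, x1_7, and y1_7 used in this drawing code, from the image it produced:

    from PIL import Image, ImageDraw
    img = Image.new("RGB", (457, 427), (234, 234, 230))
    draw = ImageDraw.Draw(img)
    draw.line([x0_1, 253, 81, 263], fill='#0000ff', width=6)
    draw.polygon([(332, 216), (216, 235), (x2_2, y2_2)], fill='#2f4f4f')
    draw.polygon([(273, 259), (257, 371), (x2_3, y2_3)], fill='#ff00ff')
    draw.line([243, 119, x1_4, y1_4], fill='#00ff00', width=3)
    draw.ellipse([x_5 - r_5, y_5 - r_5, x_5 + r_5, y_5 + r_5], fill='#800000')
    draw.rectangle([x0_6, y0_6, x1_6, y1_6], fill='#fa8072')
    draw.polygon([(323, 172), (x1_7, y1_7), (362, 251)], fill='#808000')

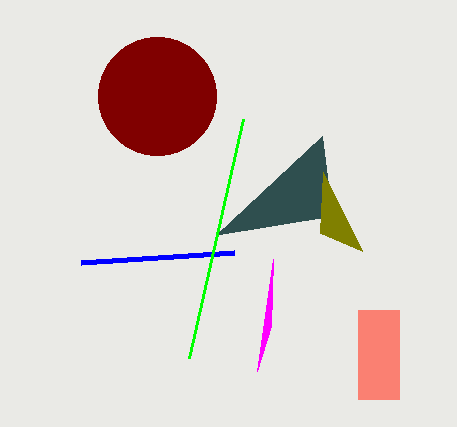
x0_1 = 234
x2_2 = 322
y2_2 = 136
x2_3 = 271
y2_3 = 326
x1_4 = 189
y1_4 = 358
x_5 = 157
y_5 = 96
r_5 = 59
x0_6 = 358
y0_6 = 310
x1_6 = 399
y1_6 = 399
x1_7 = 320
y1_7 = 233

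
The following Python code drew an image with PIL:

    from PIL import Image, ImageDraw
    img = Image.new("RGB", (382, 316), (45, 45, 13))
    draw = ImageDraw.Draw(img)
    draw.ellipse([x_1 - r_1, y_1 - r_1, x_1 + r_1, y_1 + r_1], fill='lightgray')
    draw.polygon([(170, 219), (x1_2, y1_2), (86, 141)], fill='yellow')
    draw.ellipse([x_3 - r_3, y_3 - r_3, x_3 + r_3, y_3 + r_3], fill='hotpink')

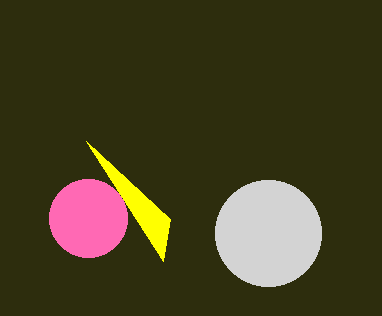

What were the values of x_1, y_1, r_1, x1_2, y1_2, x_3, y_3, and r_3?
x_1 = 268; y_1 = 233; r_1 = 53; x1_2 = 163; y1_2 = 261; x_3 = 88; y_3 = 218; r_3 = 39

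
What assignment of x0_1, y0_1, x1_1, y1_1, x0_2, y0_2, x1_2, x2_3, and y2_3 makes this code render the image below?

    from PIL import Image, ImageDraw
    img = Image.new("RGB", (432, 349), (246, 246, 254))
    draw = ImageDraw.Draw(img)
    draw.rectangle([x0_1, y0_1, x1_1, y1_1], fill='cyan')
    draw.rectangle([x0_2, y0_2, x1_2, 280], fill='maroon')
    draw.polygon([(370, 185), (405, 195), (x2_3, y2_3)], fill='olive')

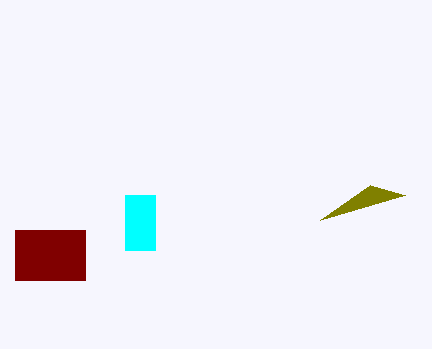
x0_1 = 125, y0_1 = 195, x1_1 = 155, y1_1 = 250, x0_2 = 15, y0_2 = 230, x1_2 = 85, x2_3 = 320, y2_3 = 220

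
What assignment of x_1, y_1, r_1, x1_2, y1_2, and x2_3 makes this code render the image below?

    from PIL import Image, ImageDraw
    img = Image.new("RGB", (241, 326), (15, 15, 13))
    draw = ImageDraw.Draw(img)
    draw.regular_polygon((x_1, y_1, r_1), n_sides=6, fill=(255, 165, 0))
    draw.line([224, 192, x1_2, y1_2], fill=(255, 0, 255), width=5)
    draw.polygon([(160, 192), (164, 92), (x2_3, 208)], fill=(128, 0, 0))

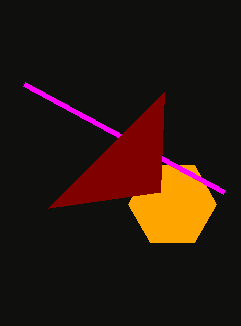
x_1 = 172, y_1 = 204, r_1 = 44, x1_2 = 24, y1_2 = 84, x2_3 = 48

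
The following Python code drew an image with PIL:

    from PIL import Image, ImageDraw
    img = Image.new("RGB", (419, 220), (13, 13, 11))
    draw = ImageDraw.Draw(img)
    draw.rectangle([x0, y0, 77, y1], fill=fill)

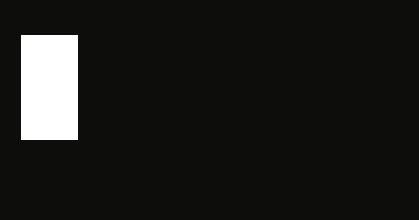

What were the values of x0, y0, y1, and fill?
x0 = 21
y0 = 35
y1 = 139
fill = 'white'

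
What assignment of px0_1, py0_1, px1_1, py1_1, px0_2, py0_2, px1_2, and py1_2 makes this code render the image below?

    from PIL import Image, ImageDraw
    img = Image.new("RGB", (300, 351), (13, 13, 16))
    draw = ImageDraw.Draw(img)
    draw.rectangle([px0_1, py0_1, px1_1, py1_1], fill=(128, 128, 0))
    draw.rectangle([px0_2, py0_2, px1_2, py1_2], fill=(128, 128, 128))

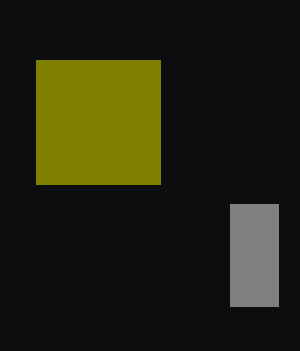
px0_1 = 36; py0_1 = 60; px1_1 = 160; py1_1 = 184; px0_2 = 230; py0_2 = 204; px1_2 = 278; py1_2 = 306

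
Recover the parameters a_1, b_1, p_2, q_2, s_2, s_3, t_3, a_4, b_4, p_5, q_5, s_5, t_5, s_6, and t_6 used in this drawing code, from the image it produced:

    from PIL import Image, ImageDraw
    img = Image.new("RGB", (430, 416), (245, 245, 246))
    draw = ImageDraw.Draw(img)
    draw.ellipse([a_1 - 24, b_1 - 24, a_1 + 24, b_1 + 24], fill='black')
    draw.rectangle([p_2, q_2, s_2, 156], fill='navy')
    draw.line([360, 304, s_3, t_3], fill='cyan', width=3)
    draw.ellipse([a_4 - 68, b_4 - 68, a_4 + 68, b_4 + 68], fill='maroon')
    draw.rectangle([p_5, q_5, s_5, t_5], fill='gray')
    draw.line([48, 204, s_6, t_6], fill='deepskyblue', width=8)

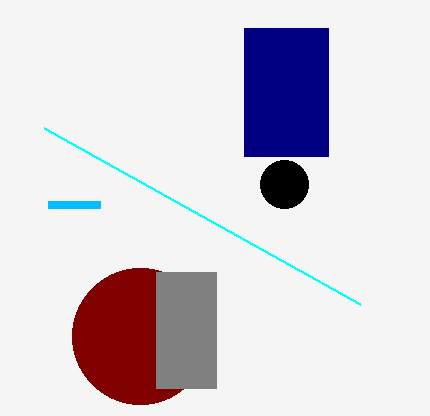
a_1 = 284, b_1 = 184, p_2 = 244, q_2 = 28, s_2 = 328, s_3 = 44, t_3 = 128, a_4 = 140, b_4 = 336, p_5 = 156, q_5 = 272, s_5 = 216, t_5 = 388, s_6 = 100, t_6 = 204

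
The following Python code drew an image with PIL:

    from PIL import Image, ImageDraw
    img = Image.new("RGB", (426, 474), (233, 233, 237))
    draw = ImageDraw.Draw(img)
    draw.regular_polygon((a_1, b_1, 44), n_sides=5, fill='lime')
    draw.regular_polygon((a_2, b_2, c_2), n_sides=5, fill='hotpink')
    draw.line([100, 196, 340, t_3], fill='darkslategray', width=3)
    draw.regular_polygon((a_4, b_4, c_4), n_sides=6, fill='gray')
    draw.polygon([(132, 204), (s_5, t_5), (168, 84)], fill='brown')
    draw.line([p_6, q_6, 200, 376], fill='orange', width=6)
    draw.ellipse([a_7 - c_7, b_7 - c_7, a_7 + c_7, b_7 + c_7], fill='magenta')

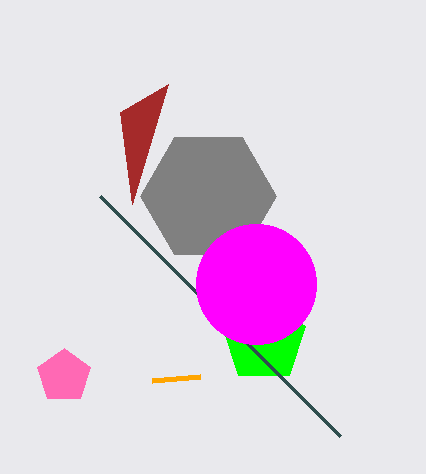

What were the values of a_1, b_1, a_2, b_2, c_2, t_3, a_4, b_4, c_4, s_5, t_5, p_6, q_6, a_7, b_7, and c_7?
a_1 = 264; b_1 = 340; a_2 = 64; b_2 = 376; c_2 = 28; t_3 = 436; a_4 = 208; b_4 = 196; c_4 = 68; s_5 = 120; t_5 = 112; p_6 = 152; q_6 = 380; a_7 = 256; b_7 = 284; c_7 = 60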